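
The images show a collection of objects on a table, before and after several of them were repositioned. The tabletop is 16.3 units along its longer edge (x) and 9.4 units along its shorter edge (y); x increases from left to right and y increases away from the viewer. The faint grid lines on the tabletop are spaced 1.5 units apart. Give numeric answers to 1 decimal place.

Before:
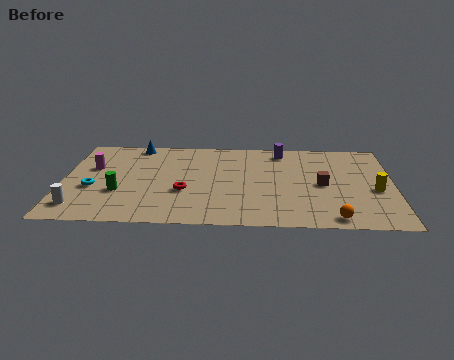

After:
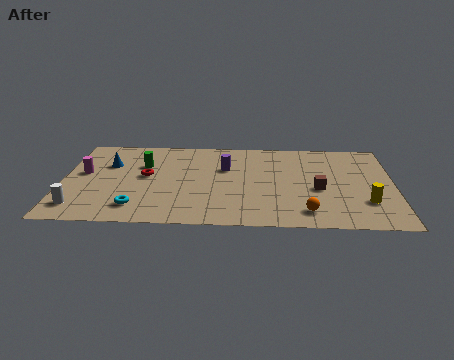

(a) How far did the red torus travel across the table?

2.5

From (6.0, 3.5) to (4.1, 5.1), the red torus covered √(1.9² + 1.6²) ≈ 2.5 units.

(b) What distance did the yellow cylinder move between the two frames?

1.4

The yellow cylinder moved from about (15.4, 4.0) to (14.9, 2.7), a distance of √(0.5² + 1.3²) ≈ 1.4.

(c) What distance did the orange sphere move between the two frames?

1.4

The orange sphere moved from about (13.3, 1.0) to (12.0, 1.6), a distance of √(1.3² + 0.6²) ≈ 1.4.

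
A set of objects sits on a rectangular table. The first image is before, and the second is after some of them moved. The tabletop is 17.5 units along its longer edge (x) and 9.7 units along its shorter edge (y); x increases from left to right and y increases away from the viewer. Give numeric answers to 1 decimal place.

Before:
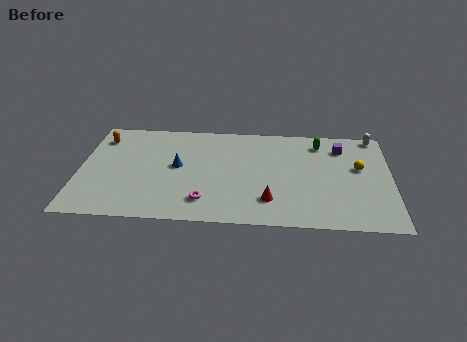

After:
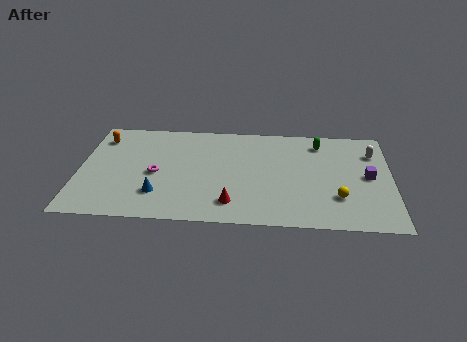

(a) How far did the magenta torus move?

3.7

The magenta torus moved from about (7.1, 2.0) to (4.3, 4.4), a distance of √(2.8² + 2.4²) ≈ 3.7.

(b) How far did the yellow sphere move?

3.1

From (15.7, 5.7) to (14.5, 2.8), the yellow sphere covered √(1.2² + 2.9²) ≈ 3.1 units.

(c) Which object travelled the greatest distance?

the magenta torus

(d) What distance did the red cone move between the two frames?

2.1

The red cone moved from about (10.7, 2.3) to (8.6, 1.9), a distance of √(2.1² + 0.4²) ≈ 2.1.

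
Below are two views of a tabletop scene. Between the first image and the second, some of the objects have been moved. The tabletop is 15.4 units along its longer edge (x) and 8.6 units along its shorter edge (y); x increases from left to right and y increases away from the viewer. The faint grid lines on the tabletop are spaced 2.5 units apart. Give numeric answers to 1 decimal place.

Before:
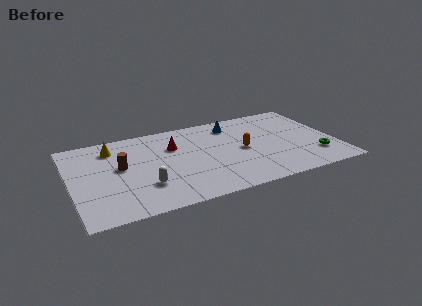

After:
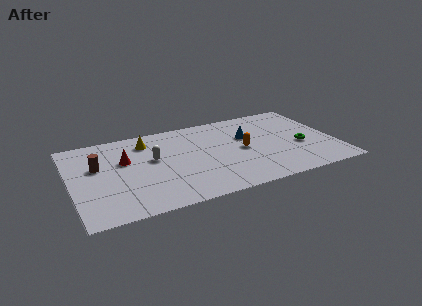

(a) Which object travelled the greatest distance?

the red cone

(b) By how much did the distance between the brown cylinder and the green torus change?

+0.4

They were about 11.5 units apart before and 11.9 after — 0.4 units further apart.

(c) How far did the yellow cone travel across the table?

2.0

The yellow cone was near (2.6, 6.9) before and (4.6, 6.9) after, so it travelled √(2.0² + 0.0²) ≈ 2.0 units.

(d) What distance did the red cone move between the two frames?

2.9

The red cone moved from about (6.1, 5.9) to (3.2, 5.4), a distance of √(2.9² + 0.5²) ≈ 2.9.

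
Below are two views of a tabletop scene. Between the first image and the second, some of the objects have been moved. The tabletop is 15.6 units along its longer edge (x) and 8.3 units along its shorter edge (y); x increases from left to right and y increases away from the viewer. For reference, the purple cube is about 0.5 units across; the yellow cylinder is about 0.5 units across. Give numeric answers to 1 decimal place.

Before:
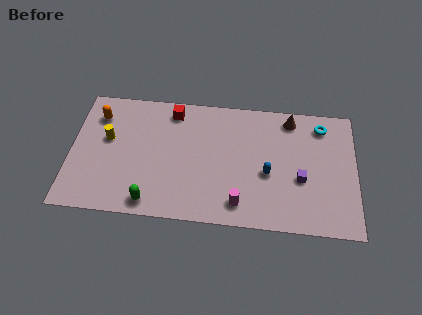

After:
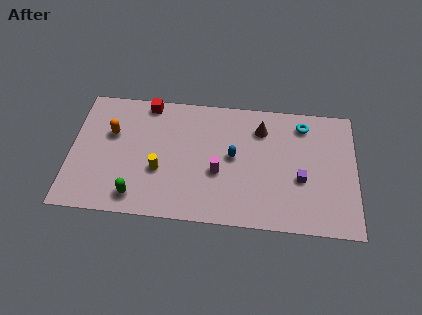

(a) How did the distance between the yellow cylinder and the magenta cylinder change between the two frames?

-4.9

They were about 8.1 units apart before and 3.2 after — 4.9 units closer together.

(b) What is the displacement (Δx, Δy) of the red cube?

(-1.4, 0.4)

The red cube was at about (5.5, 7.1) and moved to about (4.1, 7.5).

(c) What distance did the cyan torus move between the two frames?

1.0

The cyan torus moved from about (13.7, 6.9) to (12.7, 6.9), a distance of √(1.0² + 0.0²) ≈ 1.0.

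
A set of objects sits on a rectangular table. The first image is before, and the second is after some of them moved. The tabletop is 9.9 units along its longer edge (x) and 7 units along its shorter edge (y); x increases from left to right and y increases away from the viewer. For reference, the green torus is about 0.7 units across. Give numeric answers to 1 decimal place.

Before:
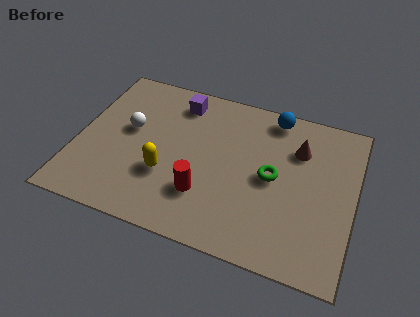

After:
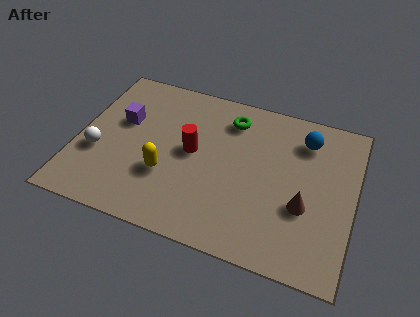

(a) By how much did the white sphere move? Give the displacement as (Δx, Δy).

(-1.0, -1.4)

The white sphere was at about (1.8, 4.0) and moved to about (0.8, 2.6).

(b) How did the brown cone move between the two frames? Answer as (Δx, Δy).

(0.4, -2.4)

From the two frames, the brown cone sits at roughly (7.8, 5.0) before and (8.2, 2.6) after.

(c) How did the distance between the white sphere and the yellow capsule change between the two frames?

+0.3

The distance was about 2.2 in the first image and 2.5 in the second, so they moved 0.3 units further apart.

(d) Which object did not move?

the yellow capsule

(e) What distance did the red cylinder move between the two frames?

1.8

From (4.7, 2.0) to (4.1, 3.7), the red cylinder covered √(0.6² + 1.7²) ≈ 1.8 units.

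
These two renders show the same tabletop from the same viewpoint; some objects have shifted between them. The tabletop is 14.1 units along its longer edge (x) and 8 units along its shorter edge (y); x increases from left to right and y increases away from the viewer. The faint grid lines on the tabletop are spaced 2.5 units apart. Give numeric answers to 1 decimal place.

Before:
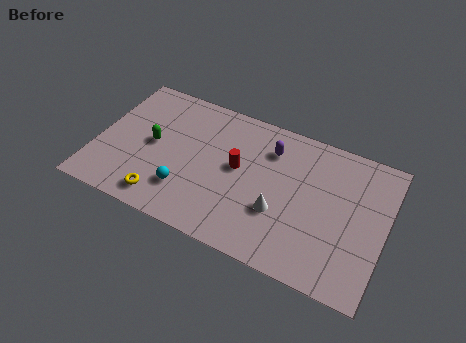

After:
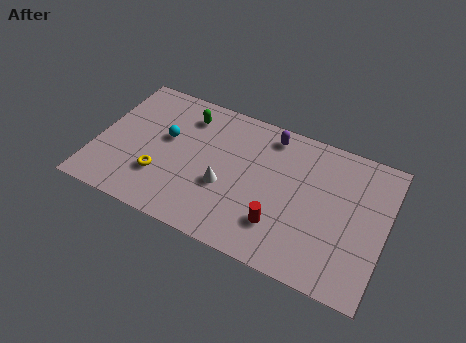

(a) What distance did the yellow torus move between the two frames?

1.2

The yellow torus was near (3.6, 1.2) before and (3.3, 2.4) after, so it travelled √(0.3² + 1.2²) ≈ 1.2 units.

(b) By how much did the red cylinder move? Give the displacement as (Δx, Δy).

(2.3, -2.3)

The red cylinder started near (6.9, 4.4) and ended near (9.2, 2.1).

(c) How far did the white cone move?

2.7

The white cone moved from about (9.1, 2.8) to (6.4, 3.1), a distance of √(2.7² + 0.3²) ≈ 2.7.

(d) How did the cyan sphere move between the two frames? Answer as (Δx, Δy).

(-1.3, 2.6)

The cyan sphere was at about (4.6, 2.1) and moved to about (3.3, 4.7).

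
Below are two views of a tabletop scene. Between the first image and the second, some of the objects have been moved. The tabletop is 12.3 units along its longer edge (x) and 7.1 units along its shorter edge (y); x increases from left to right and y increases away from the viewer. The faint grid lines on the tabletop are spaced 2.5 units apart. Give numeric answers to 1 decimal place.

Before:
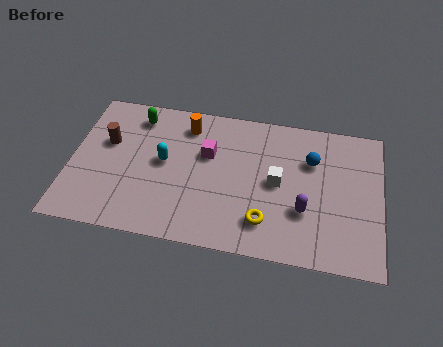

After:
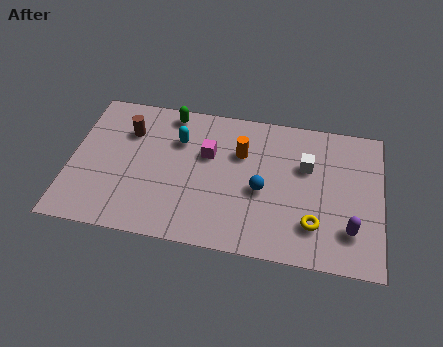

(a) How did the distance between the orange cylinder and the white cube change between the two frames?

-1.7

The distance was about 4.3 in the first image and 2.6 in the second, so they moved 1.7 units closer together.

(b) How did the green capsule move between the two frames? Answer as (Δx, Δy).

(1.3, 0.4)

The green capsule started near (2.5, 5.9) and ended near (3.8, 6.3).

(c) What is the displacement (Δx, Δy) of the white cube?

(1.1, 1.0)

From the two frames, the white cube sits at roughly (8.2, 3.6) before and (9.3, 4.6) after.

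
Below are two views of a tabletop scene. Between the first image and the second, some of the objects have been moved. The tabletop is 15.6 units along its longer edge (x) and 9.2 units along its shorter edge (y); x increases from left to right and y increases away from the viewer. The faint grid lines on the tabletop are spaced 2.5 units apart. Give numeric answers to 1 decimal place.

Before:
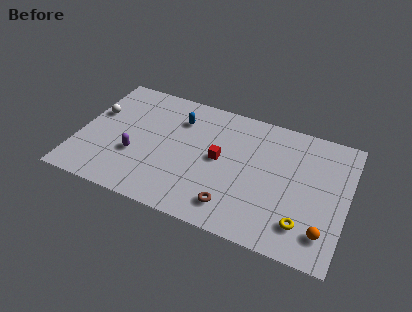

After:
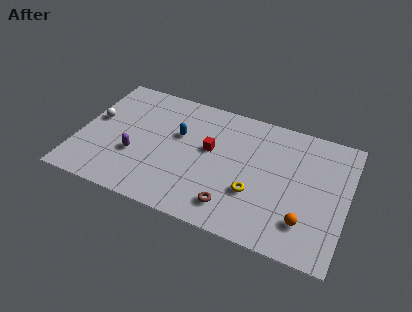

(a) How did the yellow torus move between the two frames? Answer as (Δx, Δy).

(-2.9, 1.1)

From the two frames, the yellow torus sits at roughly (13.3, 2.0) before and (10.4, 3.1) after.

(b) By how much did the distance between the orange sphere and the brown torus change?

-1.1

Before: roughly 5.2 units apart; after: 4.1. That's 1.1 units closer together.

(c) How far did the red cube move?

0.8

From (8.2, 4.8) to (7.6, 5.3), the red cube covered √(0.6² + 0.5²) ≈ 0.8 units.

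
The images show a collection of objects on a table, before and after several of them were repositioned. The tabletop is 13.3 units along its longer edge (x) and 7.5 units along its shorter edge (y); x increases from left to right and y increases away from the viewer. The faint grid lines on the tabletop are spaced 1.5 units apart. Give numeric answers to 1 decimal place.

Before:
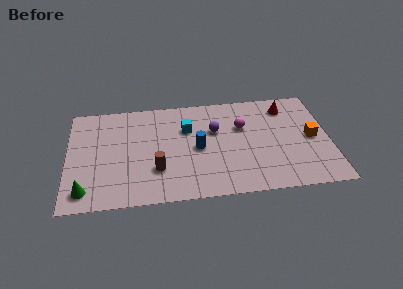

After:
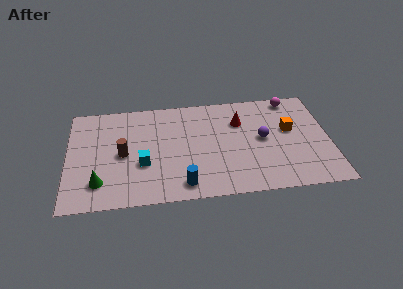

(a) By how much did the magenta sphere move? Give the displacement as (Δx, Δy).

(2.6, 1.8)

From the two frames, the magenta sphere sits at roughly (8.9, 4.9) before and (11.5, 6.7) after.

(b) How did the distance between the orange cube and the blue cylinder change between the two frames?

+0.6

Before: roughly 5.8 units apart; after: 6.4. That's 0.6 units further apart.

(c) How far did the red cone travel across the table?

2.5

The red cone moved from about (11.2, 6.1) to (8.8, 5.3), a distance of √(2.4² + 0.8²) ≈ 2.5.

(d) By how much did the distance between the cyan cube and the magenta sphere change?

+5.8

They were about 2.8 units apart before and 8.6 after — 5.8 units further apart.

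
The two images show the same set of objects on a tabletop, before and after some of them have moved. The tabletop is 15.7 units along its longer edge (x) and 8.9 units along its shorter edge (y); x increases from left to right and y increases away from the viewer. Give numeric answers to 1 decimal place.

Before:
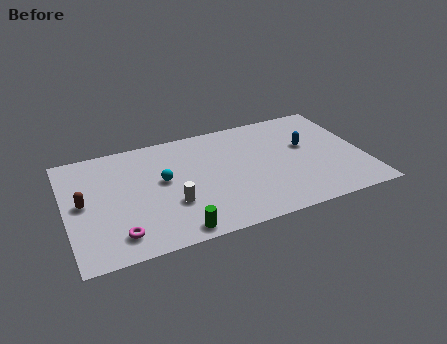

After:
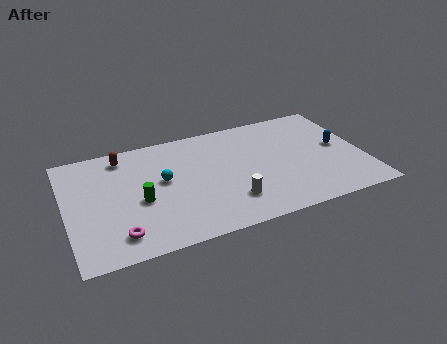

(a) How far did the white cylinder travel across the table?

3.1

The white cylinder was near (5.4, 3.0) before and (8.4, 2.2) after, so it travelled √(3.0² + 0.8²) ≈ 3.1 units.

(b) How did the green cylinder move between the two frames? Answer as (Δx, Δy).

(-1.6, 2.9)

The green cylinder started near (5.4, 0.9) and ended near (3.8, 3.8).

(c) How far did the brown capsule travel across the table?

3.8

The brown capsule moved from about (0.9, 4.6) to (3.2, 7.6), a distance of √(2.3² + 3.0²) ≈ 3.8.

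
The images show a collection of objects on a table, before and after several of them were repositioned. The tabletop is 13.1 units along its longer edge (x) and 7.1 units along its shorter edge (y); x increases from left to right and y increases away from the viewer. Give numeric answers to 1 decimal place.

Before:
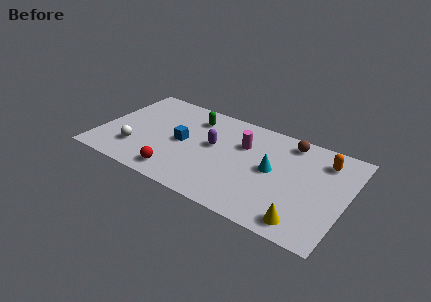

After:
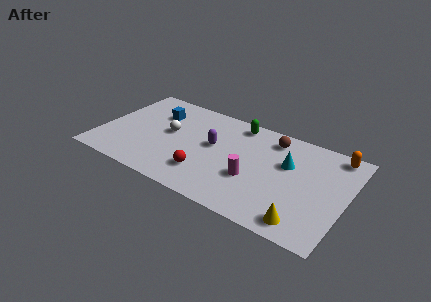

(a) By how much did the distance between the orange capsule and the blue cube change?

+2.0

Before: roughly 7.6 units apart; after: 9.6. That's 2.0 units further apart.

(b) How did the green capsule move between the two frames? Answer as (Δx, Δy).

(2.3, 0.6)

The green capsule was at about (4.7, 5.6) and moved to about (7.0, 6.2).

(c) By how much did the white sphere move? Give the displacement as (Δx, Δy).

(1.5, 2.0)

The white sphere started near (2.1, 1.9) and ended near (3.6, 3.9).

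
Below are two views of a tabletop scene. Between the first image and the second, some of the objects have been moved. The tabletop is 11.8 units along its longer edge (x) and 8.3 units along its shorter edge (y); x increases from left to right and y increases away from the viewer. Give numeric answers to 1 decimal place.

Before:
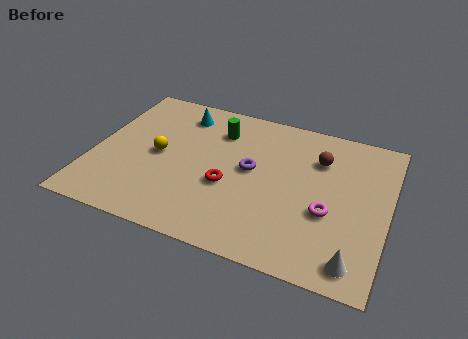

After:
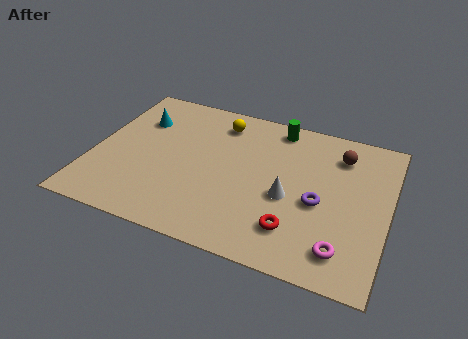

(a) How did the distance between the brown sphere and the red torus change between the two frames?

+0.5

Before: roughly 4.3 units apart; after: 4.8. That's 0.5 units further apart.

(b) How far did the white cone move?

3.7

The white cone moved from about (10.7, 1.1) to (7.9, 3.5), a distance of √(2.8² + 2.4²) ≈ 3.7.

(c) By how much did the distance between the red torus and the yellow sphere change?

+3.0

They were about 3.0 units apart before and 6.0 after — 3.0 units further apart.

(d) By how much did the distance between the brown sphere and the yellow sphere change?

-1.7

They were about 6.6 units apart before and 4.9 after — 1.7 units closer together.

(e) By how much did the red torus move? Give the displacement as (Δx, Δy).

(2.8, -1.4)

The red torus started near (5.5, 3.3) and ended near (8.3, 1.9).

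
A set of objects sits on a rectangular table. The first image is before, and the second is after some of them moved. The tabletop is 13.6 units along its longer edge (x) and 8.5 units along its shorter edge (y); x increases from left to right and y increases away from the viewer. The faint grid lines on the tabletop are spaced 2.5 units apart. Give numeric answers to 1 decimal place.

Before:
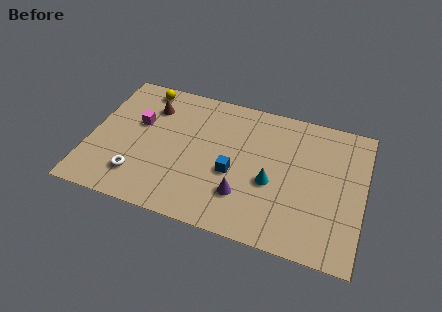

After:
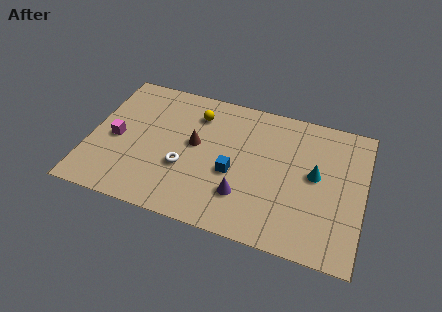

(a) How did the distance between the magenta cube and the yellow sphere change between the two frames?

+2.4

The distance was about 2.3 in the first image and 4.7 in the second, so they moved 2.4 units further apart.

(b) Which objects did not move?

the blue cube and the purple cone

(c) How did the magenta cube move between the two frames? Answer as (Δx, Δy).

(-1.0, -1.3)

The magenta cube was at about (2.3, 5.2) and moved to about (1.3, 3.9).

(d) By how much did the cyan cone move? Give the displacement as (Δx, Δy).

(2.1, 1.1)

From the two frames, the cyan cone sits at roughly (9.1, 3.5) before and (11.2, 4.6) after.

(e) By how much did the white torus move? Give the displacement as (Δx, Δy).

(2.2, 1.2)

From the two frames, the white torus sits at roughly (2.6, 1.9) before and (4.8, 3.1) after.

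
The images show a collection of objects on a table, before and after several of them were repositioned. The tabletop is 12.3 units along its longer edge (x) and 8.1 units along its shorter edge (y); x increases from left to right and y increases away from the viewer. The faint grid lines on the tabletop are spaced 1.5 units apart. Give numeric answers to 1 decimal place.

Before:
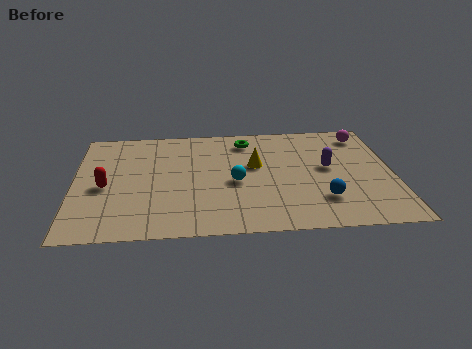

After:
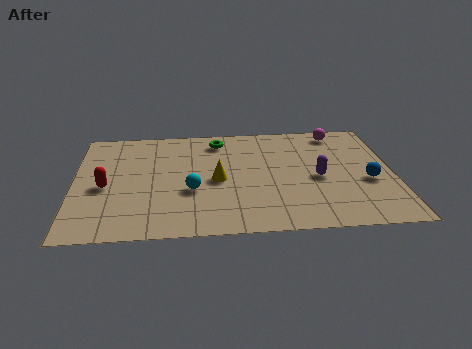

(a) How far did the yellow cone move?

1.8

The yellow cone moved from about (7.0, 4.8) to (5.5, 3.8), a distance of √(1.5² + 1.0²) ≈ 1.8.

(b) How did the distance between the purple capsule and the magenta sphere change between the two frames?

+0.7

Before: roughly 2.8 units apart; after: 3.5. That's 0.7 units further apart.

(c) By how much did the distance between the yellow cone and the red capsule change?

-1.6

They were about 5.9 units apart before and 4.3 after — 1.6 units closer together.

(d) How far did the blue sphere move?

2.2

The blue sphere was near (9.5, 2.1) before and (11.3, 3.3) after, so it travelled √(1.8² + 1.2²) ≈ 2.2 units.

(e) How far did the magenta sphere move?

1.0

The magenta sphere was near (11.3, 6.8) before and (10.3, 7.1) after, so it travelled √(1.0² + 0.3²) ≈ 1.0 units.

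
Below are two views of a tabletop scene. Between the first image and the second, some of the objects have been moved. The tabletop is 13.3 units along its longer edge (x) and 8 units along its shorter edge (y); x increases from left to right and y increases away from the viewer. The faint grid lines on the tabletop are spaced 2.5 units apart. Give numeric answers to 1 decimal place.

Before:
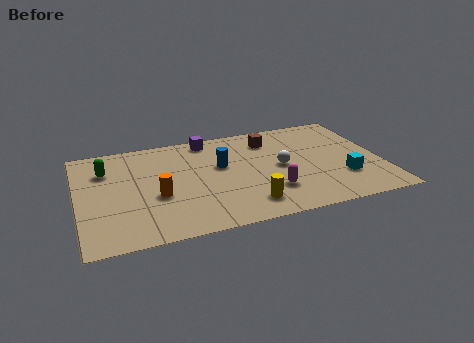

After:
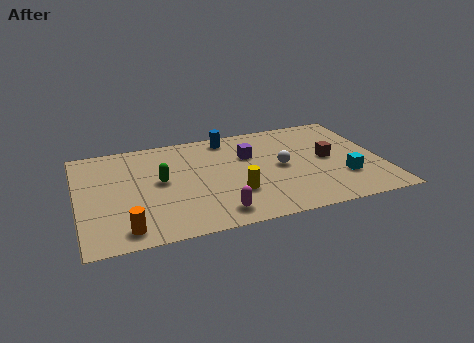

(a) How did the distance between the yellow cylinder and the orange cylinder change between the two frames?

+0.8

Before: roughly 4.2 units apart; after: 5.0. That's 0.8 units further apart.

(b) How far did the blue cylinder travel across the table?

2.3

From (6.3, 4.8) to (6.8, 7.0), the blue cylinder covered √(0.5² + 2.2²) ≈ 2.3 units.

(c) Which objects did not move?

the cyan cube and the white sphere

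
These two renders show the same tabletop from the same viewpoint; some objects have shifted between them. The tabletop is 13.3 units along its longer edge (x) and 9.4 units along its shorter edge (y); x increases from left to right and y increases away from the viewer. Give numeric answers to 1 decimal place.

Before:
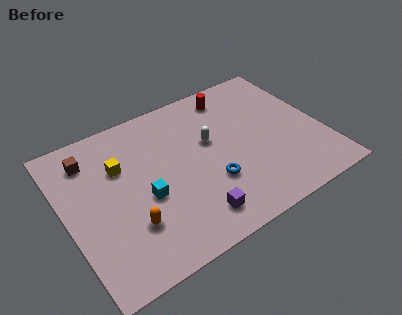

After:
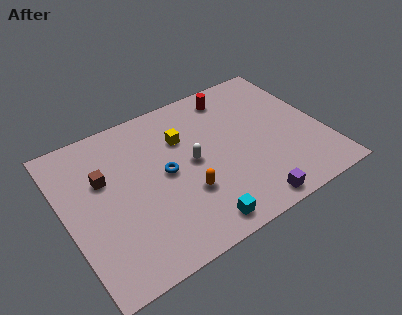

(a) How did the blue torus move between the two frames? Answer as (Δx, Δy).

(-2.1, 1.7)

The blue torus started near (7.2, 3.1) and ended near (5.1, 4.8).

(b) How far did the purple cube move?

2.9

The purple cube was near (6.0, 1.6) before and (8.8, 0.9) after, so it travelled √(2.8² + 0.7²) ≈ 2.9 units.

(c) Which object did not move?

the red cylinder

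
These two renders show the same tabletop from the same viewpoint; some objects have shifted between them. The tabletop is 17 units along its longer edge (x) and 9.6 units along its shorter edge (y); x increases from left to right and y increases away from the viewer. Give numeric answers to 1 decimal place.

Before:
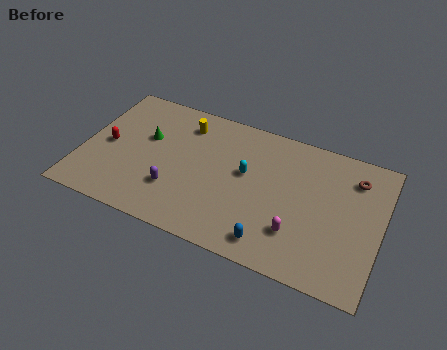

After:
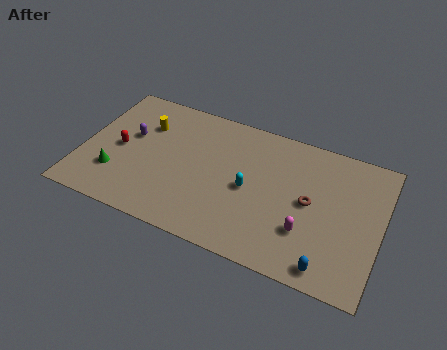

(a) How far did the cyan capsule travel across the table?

1.0

The cyan capsule moved from about (9.3, 5.5) to (9.6, 4.5), a distance of √(0.3² + 1.0²) ≈ 1.0.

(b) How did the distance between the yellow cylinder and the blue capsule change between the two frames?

+4.0

The distance was about 8.5 in the first image and 12.5 in the second, so they moved 4.0 units further apart.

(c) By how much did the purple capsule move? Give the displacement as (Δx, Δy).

(-2.9, 2.9)

The purple capsule started near (5.5, 2.8) and ended near (2.6, 5.7).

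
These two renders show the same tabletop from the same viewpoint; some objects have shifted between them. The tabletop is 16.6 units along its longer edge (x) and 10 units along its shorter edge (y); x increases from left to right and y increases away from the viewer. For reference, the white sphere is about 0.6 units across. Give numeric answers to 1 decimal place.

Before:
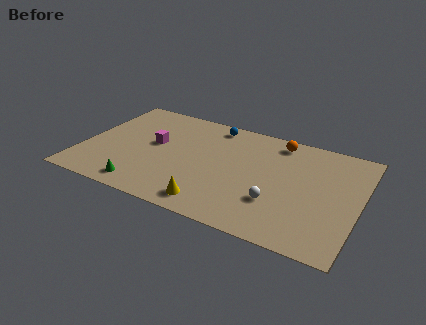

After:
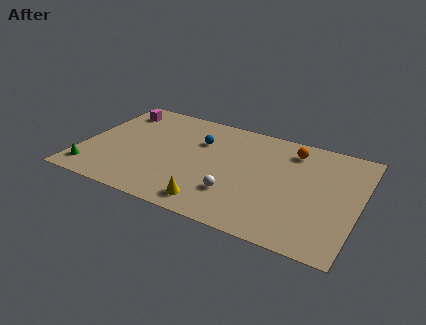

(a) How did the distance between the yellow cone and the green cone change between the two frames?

+3.2

Before: roughly 4.2 units apart; after: 7.4. That's 3.2 units further apart.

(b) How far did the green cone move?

3.2

From (4.1, 1.3) to (0.9, 1.6), the green cone covered √(3.2² + 0.3²) ≈ 3.2 units.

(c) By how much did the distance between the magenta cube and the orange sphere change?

+3.0

They were about 7.8 units apart before and 10.8 after — 3.0 units further apart.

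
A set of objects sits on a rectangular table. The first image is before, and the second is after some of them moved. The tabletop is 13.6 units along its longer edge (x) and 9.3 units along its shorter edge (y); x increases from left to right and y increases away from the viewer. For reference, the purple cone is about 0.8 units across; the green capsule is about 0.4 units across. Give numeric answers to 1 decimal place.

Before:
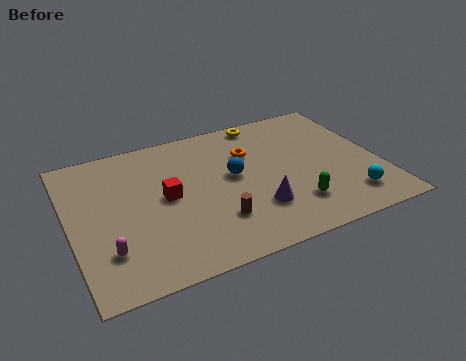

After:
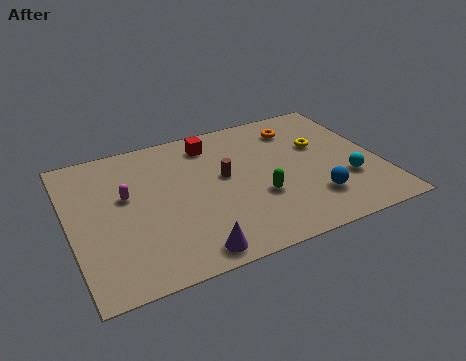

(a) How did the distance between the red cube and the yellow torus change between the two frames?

-0.9

Before: roughly 6.0 units apart; after: 5.1. That's 0.9 units closer together.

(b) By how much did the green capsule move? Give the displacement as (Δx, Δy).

(-1.4, 1.1)

The green capsule was at about (9.5, 2.2) and moved to about (8.1, 3.3).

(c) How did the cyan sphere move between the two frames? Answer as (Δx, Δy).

(0.1, 1.2)

From the two frames, the cyan sphere sits at roughly (11.9, 1.8) before and (12.0, 3.0) after.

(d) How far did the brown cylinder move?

2.8

From (6.1, 2.5) to (6.8, 5.2), the brown cylinder covered √(0.7² + 2.7²) ≈ 2.8 units.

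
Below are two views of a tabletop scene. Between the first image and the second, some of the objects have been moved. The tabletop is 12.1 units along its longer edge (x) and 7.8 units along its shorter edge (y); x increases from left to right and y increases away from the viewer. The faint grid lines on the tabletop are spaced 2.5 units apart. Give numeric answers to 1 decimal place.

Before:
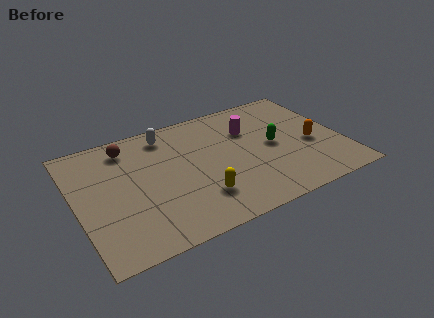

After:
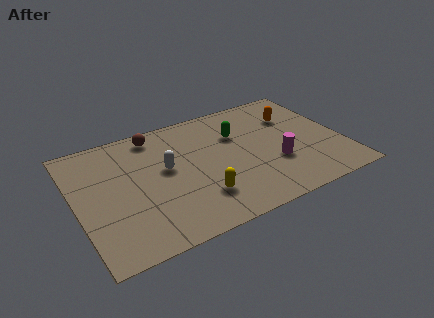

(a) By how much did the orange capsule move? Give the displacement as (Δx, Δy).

(-0.5, 2.2)

From the two frames, the orange capsule sits at roughly (10.7, 3.3) before and (10.2, 5.5) after.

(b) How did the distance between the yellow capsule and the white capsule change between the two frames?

-2.0

They were about 4.7 units apart before and 2.7 after — 2.0 units closer together.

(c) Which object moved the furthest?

the magenta cylinder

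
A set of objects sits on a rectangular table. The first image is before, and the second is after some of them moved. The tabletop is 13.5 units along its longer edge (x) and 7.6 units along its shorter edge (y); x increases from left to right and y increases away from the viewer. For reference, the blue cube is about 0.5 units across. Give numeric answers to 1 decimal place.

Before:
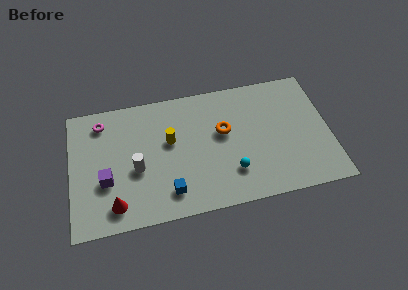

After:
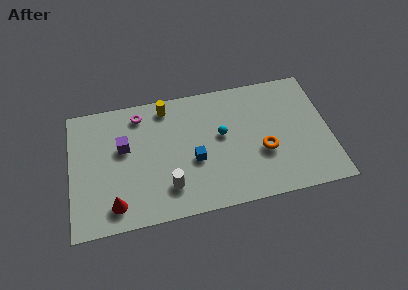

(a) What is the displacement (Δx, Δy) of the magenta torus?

(2.0, 0.1)

The magenta torus started near (1.7, 6.3) and ended near (3.7, 6.4).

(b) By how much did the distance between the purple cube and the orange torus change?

+1.0

They were about 6.4 units apart before and 7.4 after — 1.0 units further apart.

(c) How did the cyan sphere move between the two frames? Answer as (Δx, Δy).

(-0.4, 2.3)

The cyan sphere started near (8.3, 2.0) and ended near (7.9, 4.3).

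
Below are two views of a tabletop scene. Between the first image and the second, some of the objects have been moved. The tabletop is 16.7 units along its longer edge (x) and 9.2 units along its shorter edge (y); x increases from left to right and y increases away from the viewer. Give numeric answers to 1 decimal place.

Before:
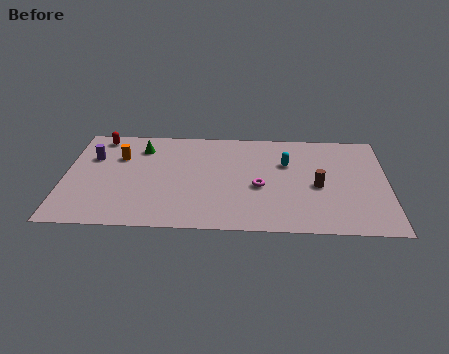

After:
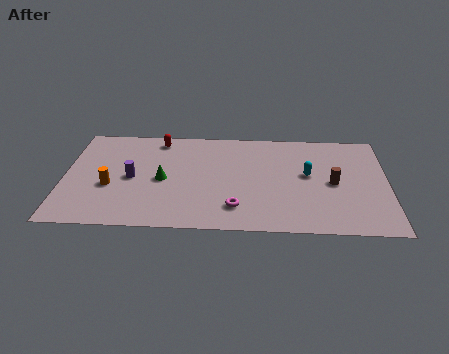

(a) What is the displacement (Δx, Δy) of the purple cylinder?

(2.1, -1.8)

The purple cylinder started near (1.4, 6.2) and ended near (3.5, 4.4).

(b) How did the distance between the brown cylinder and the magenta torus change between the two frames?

+2.5

The distance was about 3.0 in the first image and 5.5 in the second, so they moved 2.5 units further apart.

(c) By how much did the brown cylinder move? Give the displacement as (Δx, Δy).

(0.8, 0.3)

The brown cylinder was at about (13.1, 4.1) and moved to about (13.9, 4.4).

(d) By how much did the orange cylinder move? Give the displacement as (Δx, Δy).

(-0.4, -2.7)

The orange cylinder was at about (2.8, 6.3) and moved to about (2.4, 3.6).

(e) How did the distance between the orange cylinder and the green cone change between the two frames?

+1.4

The distance was about 1.4 in the first image and 2.8 in the second, so they moved 1.4 units further apart.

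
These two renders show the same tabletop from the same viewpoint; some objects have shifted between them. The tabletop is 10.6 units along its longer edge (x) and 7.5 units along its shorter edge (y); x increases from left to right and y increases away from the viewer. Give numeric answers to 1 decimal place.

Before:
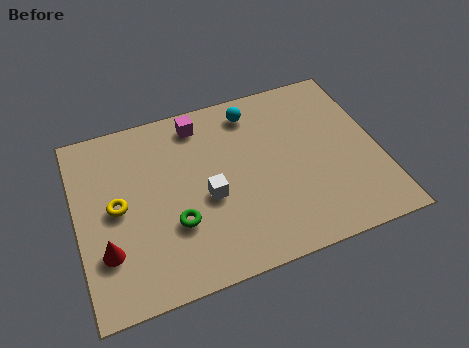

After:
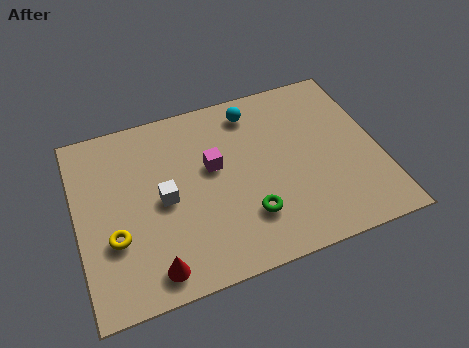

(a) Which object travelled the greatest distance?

the green torus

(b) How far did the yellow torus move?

1.2

The yellow torus moved from about (1.4, 3.8) to (1.2, 2.6), a distance of √(0.2² + 1.2²) ≈ 1.2.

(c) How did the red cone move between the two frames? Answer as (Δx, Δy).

(1.5, -1.2)

The red cone was at about (0.9, 2.2) and moved to about (2.4, 1.0).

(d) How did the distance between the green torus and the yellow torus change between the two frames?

+2.3

The distance was about 2.3 in the first image and 4.6 in the second, so they moved 2.3 units further apart.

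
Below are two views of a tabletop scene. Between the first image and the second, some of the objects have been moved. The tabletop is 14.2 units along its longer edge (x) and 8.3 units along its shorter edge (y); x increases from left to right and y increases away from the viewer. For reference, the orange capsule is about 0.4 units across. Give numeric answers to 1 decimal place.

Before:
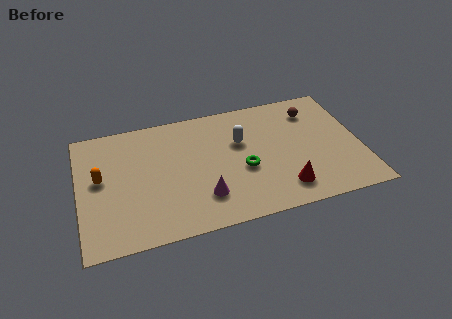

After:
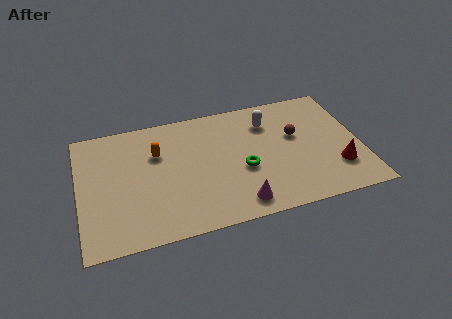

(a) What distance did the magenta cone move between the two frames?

1.9

From (6.1, 2.1) to (7.8, 1.2), the magenta cone covered √(1.7² + 0.9²) ≈ 1.9 units.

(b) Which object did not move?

the green torus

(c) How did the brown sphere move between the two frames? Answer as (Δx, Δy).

(-1.0, -1.5)

The brown sphere was at about (12.0, 6.5) and moved to about (11.0, 5.0).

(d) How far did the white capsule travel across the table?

1.8

The white capsule moved from about (8.2, 5.3) to (9.7, 6.3), a distance of √(1.5² + 1.0²) ≈ 1.8.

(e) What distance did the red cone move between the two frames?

2.9

The red cone was near (10.1, 1.6) before and (12.9, 2.3) after, so it travelled √(2.8² + 0.7²) ≈ 2.9 units.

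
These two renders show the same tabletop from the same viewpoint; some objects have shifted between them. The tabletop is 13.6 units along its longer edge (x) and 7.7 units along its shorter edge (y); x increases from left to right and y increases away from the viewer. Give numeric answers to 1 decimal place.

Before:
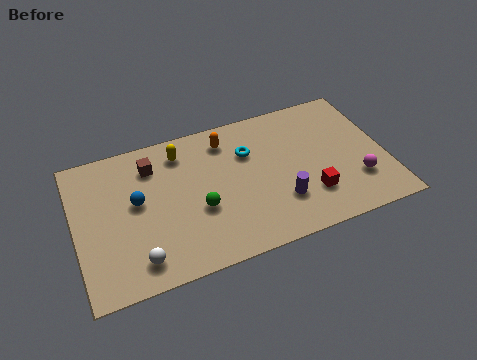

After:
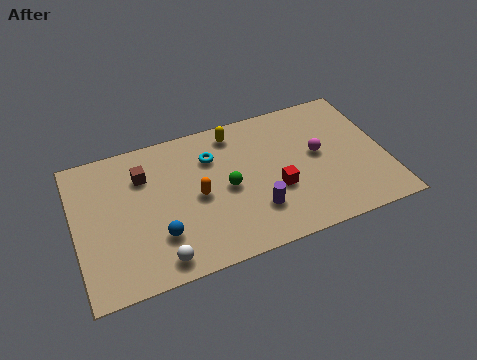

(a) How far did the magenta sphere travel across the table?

2.5

From (12.2, 2.2) to (10.7, 4.2), the magenta sphere covered √(1.5² + 2.0²) ≈ 2.5 units.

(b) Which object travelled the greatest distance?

the orange capsule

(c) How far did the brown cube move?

0.6

The brown cube was near (3.5, 6.0) before and (3.1, 5.6) after, so it travelled √(0.4² + 0.4²) ≈ 0.6 units.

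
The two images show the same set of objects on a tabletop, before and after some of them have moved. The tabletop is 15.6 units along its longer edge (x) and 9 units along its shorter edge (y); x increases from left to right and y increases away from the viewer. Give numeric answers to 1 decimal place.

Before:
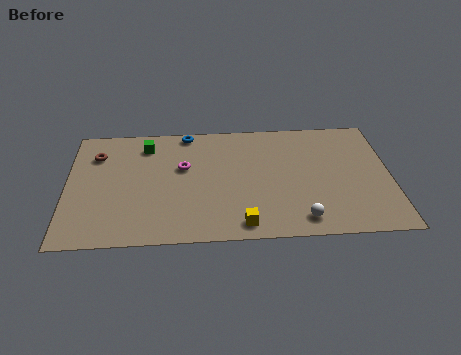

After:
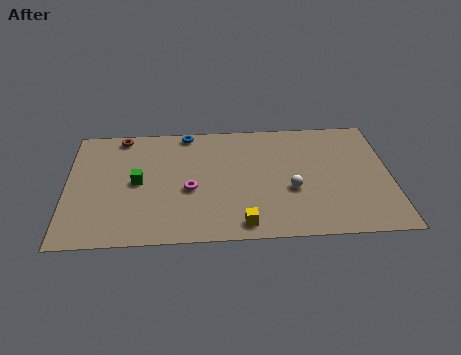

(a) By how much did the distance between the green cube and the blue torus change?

+2.2

They were about 2.2 units apart before and 4.4 after — 2.2 units further apart.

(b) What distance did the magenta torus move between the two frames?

1.7

The magenta torus moved from about (5.6, 5.5) to (5.9, 3.8), a distance of √(0.3² + 1.7²) ≈ 1.7.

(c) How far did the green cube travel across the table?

2.8

The green cube moved from about (3.8, 7.3) to (3.4, 4.5), a distance of √(0.4² + 2.8²) ≈ 2.8.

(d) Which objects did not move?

the yellow cube and the blue torus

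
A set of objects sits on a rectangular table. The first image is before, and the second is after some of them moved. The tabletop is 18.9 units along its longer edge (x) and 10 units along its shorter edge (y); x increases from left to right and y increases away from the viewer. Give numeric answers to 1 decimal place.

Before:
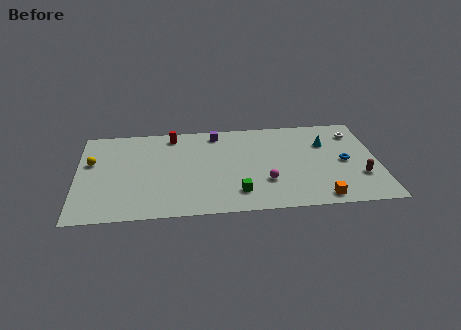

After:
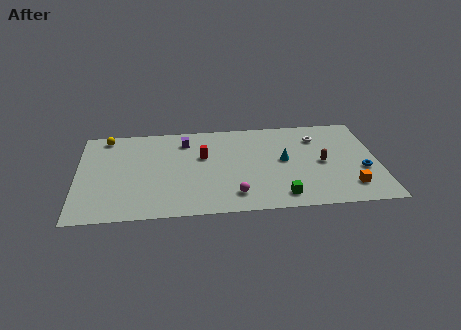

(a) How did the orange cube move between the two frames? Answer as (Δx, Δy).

(1.9, 1.0)

The orange cube started near (15.1, 1.1) and ended near (17.0, 2.1).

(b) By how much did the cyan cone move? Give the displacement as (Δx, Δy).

(-2.7, -1.6)

The cyan cone started near (15.7, 6.9) and ended near (13.0, 5.3).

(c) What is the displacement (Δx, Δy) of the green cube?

(2.7, -0.6)

The green cube started near (10.0, 2.1) and ended near (12.7, 1.5).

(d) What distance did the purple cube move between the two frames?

2.1

The purple cube moved from about (8.8, 8.7) to (6.8, 8.0), a distance of √(2.0² + 0.7²) ≈ 2.1.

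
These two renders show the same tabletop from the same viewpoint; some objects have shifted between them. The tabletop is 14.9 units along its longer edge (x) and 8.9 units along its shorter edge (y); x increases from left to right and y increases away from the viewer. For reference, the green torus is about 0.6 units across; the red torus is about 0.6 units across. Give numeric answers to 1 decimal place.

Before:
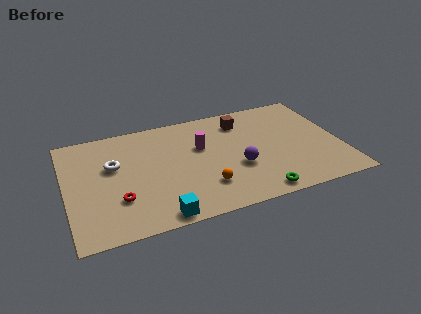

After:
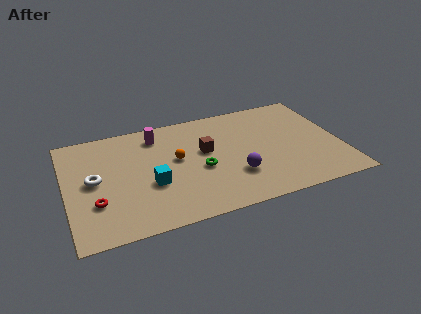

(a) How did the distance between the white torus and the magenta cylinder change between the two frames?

-0.3

They were about 4.8 units apart before and 4.5 after — 0.3 units closer together.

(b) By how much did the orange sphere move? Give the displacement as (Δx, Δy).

(-1.3, 2.7)

The orange sphere started near (7.3, 2.3) and ended near (6.0, 5.0).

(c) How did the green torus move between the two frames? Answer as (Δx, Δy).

(-2.8, 2.9)

The green torus was at about (10.0, 0.9) and moved to about (7.2, 3.8).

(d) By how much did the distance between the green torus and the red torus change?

-1.7

Before: roughly 7.5 units apart; after: 5.8. That's 1.7 units closer together.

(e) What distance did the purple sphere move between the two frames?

0.6

The purple sphere was near (9.2, 3.3) before and (9.0, 2.7) after, so it travelled √(0.2² + 0.6²) ≈ 0.6 units.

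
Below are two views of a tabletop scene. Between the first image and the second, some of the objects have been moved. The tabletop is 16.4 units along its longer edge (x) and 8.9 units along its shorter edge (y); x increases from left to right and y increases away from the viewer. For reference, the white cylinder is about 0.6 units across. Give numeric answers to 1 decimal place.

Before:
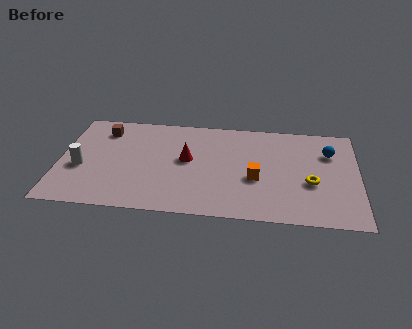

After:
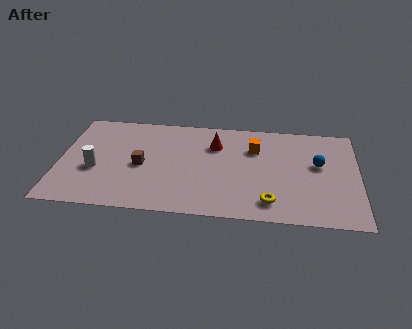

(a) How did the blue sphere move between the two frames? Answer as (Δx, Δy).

(-0.6, -1.1)

The blue sphere started near (14.8, 6.3) and ended near (14.2, 5.2).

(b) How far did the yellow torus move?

2.9

The yellow torus was near (13.8, 3.5) before and (11.6, 1.6) after, so it travelled √(2.2² + 1.9²) ≈ 2.9 units.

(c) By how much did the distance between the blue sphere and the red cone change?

-2.1

The distance was about 7.9 in the first image and 5.8 in the second, so they moved 2.1 units closer together.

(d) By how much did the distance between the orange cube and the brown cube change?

-2.6

They were about 9.2 units apart before and 6.6 after — 2.6 units closer together.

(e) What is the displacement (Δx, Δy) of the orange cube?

(-0.1, 2.7)

The orange cube started near (10.8, 3.6) and ended near (10.7, 6.3).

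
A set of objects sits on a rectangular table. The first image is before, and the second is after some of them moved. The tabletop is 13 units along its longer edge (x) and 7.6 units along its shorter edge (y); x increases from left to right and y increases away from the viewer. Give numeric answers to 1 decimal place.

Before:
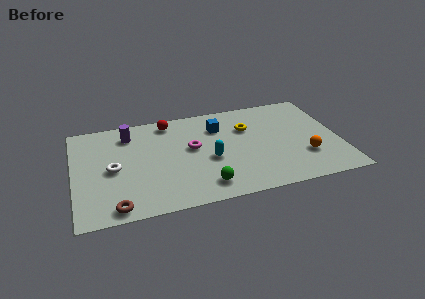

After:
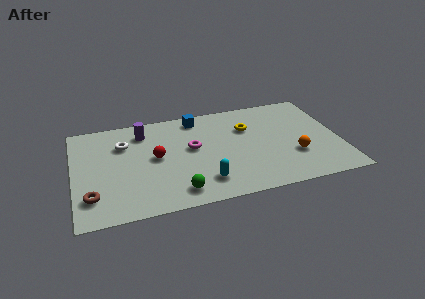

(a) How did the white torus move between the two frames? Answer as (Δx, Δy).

(0.6, 1.8)

The white torus started near (1.9, 3.6) and ended near (2.5, 5.4).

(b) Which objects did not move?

the magenta torus and the yellow torus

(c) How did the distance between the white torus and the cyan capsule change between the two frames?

+0.6

Before: roughly 4.7 units apart; after: 5.3. That's 0.6 units further apart.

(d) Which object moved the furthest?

the red sphere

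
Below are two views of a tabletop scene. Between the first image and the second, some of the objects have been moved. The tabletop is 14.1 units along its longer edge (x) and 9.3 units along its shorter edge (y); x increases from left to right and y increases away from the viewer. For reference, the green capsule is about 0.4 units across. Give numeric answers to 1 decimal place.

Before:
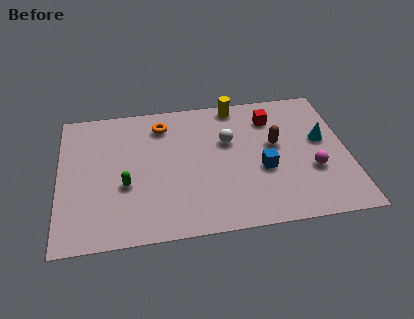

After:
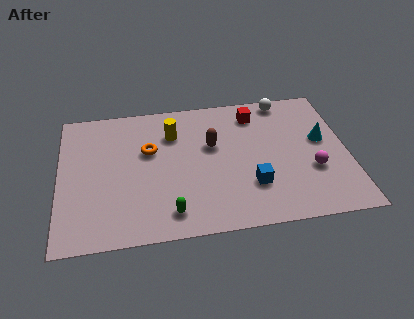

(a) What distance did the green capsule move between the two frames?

3.0

The green capsule moved from about (3.2, 3.6) to (5.3, 1.5), a distance of √(2.1² + 2.1²) ≈ 3.0.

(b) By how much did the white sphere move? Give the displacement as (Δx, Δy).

(2.9, 2.5)

The white sphere started near (8.3, 5.9) and ended near (11.2, 8.4).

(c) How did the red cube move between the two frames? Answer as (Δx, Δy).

(-0.8, 0.4)

The red cube started near (10.5, 7.2) and ended near (9.7, 7.6).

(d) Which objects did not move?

the cyan cone and the magenta sphere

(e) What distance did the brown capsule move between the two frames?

3.1

The brown capsule was near (10.6, 5.3) before and (7.5, 5.7) after, so it travelled √(3.1² + 0.4²) ≈ 3.1 units.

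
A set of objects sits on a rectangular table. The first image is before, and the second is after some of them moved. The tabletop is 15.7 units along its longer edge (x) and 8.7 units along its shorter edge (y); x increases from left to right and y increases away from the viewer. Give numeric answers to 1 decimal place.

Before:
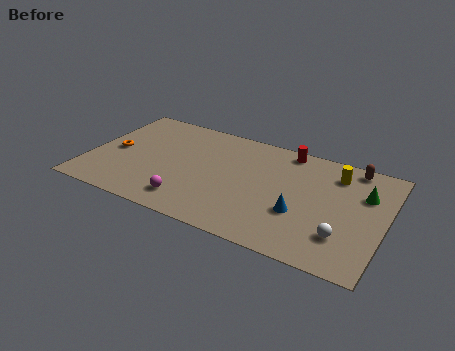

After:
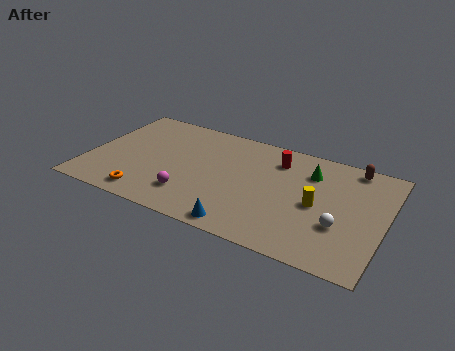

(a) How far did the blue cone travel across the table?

3.5

The blue cone was near (11.4, 3.1) before and (8.7, 0.9) after, so it travelled √(2.7² + 2.2²) ≈ 3.5 units.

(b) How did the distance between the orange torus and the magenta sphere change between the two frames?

-2.7

The distance was about 5.1 in the first image and 2.4 in the second, so they moved 2.7 units closer together.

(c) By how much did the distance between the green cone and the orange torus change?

-3.6

They were about 13.3 units apart before and 9.7 after — 3.6 units closer together.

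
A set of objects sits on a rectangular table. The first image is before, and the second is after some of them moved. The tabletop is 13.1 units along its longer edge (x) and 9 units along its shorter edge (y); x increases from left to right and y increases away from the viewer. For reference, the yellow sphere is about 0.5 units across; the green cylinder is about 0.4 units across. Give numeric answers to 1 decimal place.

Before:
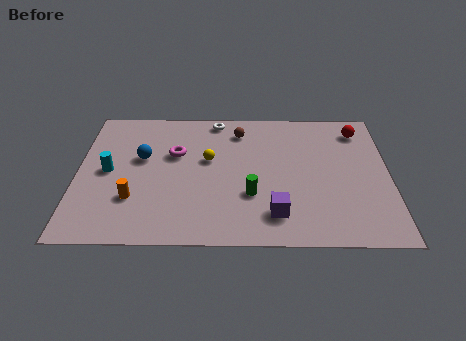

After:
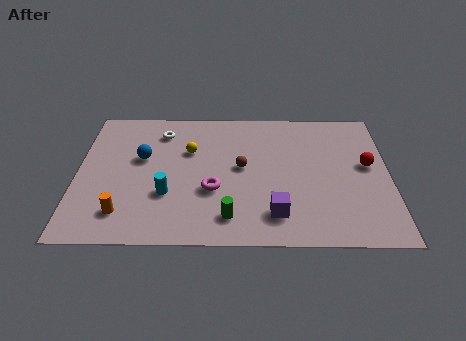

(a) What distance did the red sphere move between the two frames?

2.4

From (11.9, 7.4) to (12.2, 5.0), the red sphere covered √(0.3² + 2.4²) ≈ 2.4 units.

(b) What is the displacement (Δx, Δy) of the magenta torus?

(1.6, -2.4)

The magenta torus was at about (4.1, 5.7) and moved to about (5.7, 3.3).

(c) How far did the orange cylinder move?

1.0

The orange cylinder was near (2.4, 2.7) before and (2.0, 1.8) after, so it travelled √(0.4² + 0.9²) ≈ 1.0 units.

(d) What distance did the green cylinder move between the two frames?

1.7

From (7.3, 3.0) to (6.4, 1.6), the green cylinder covered √(0.9² + 1.4²) ≈ 1.7 units.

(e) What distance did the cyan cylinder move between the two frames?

2.9

The cyan cylinder moved from about (1.3, 4.5) to (3.8, 3.0), a distance of √(2.5² + 1.5²) ≈ 2.9.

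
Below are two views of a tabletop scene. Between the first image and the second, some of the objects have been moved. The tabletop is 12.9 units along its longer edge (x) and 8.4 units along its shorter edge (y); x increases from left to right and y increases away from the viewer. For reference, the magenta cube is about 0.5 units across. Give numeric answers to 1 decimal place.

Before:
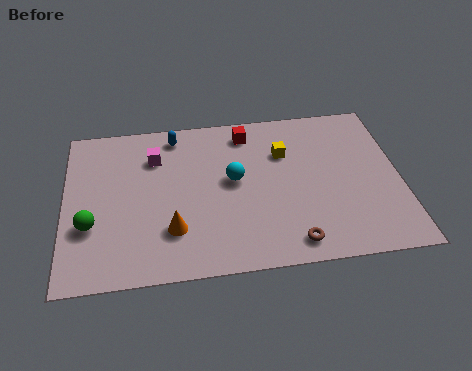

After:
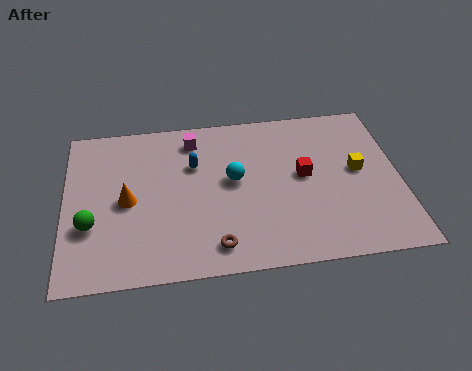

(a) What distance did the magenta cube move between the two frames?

1.7

The magenta cube moved from about (3.5, 6.2) to (5.0, 7.0), a distance of √(1.5² + 0.8²) ≈ 1.7.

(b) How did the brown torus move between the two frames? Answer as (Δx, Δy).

(-2.9, 0.2)

From the two frames, the brown torus sits at roughly (8.6, 1.1) before and (5.7, 1.3) after.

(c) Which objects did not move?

the cyan sphere and the green sphere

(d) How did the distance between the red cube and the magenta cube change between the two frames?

+1.2

The distance was about 3.7 in the first image and 4.9 in the second, so they moved 1.2 units further apart.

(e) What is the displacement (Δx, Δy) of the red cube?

(2.1, -2.6)

The red cube was at about (7.1, 7.1) and moved to about (9.2, 4.5).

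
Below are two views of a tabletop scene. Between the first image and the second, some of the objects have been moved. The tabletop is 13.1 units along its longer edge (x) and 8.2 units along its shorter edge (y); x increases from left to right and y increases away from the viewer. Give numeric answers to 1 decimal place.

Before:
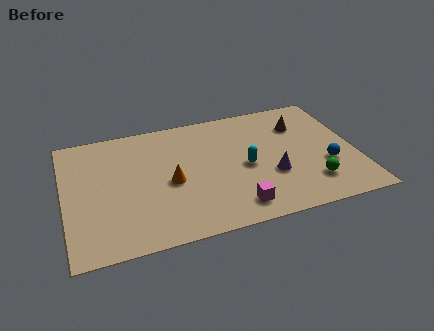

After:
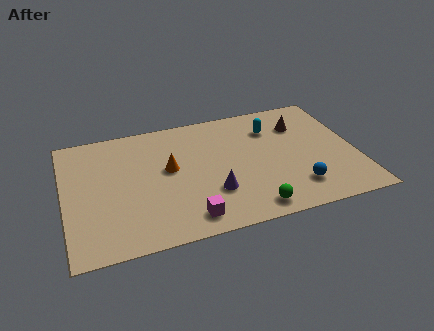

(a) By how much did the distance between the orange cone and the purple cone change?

-1.8

Before: roughly 4.6 units apart; after: 2.8. That's 1.8 units closer together.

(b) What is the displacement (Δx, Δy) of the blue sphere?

(-1.5, -1.1)

The blue sphere started near (11.7, 2.9) and ended near (10.2, 1.8).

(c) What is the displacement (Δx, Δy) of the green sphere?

(-2.8, -0.9)

The green sphere started near (10.9, 1.9) and ended near (8.1, 1.0).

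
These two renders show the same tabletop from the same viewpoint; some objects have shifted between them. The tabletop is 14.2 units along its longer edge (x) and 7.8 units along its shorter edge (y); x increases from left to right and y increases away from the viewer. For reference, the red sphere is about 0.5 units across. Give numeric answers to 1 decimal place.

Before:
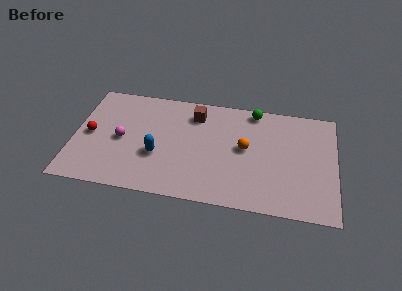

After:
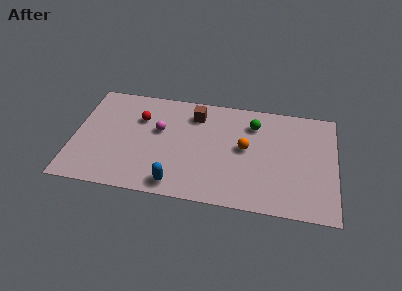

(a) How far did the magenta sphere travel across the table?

2.2

The magenta sphere was near (2.6, 3.7) before and (4.6, 4.7) after, so it travelled √(2.0² + 1.0²) ≈ 2.2 units.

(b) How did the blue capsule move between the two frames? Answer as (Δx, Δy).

(1.1, -1.9)

The blue capsule was at about (4.6, 2.9) and moved to about (5.7, 1.0).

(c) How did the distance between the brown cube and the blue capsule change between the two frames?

+1.5

They were about 3.8 units apart before and 5.3 after — 1.5 units further apart.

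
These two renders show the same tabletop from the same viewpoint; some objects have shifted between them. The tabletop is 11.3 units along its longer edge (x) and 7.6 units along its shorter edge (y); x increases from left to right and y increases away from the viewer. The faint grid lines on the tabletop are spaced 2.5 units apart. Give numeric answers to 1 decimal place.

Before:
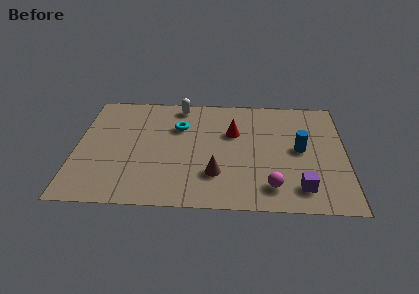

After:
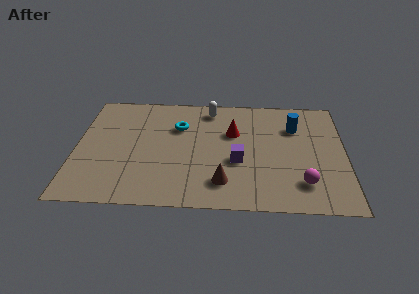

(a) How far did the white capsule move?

1.3

The white capsule was near (4.3, 6.7) before and (5.6, 6.5) after, so it travelled √(1.3² + 0.2²) ≈ 1.3 units.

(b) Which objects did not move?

the red cone and the cyan torus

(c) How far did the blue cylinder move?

1.5

From (9.4, 3.9) to (9.2, 5.4), the blue cylinder covered √(0.2² + 1.5²) ≈ 1.5 units.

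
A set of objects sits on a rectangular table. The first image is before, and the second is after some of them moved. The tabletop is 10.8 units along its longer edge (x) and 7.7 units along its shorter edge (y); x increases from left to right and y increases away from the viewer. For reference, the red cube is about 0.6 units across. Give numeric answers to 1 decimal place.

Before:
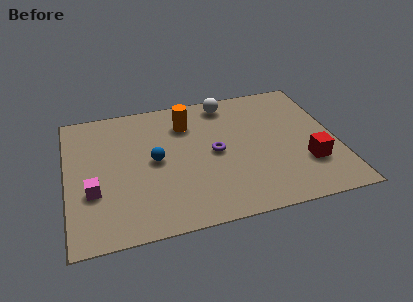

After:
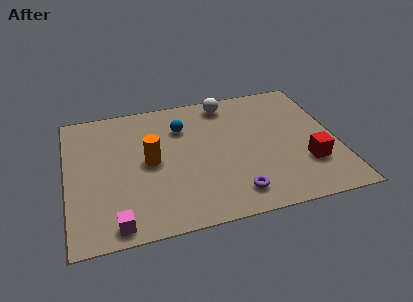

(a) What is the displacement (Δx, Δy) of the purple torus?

(0.6, -2.5)

The purple torus was at about (5.9, 3.8) and moved to about (6.5, 1.3).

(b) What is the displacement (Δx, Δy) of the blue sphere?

(1.2, 1.7)

The blue sphere started near (3.5, 3.9) and ended near (4.7, 5.6).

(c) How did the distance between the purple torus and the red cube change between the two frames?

-0.7

Before: roughly 3.9 units apart; after: 3.2. That's 0.7 units closer together.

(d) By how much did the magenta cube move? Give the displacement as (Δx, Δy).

(0.8, -1.9)

The magenta cube started near (1.0, 2.7) and ended near (1.8, 0.8).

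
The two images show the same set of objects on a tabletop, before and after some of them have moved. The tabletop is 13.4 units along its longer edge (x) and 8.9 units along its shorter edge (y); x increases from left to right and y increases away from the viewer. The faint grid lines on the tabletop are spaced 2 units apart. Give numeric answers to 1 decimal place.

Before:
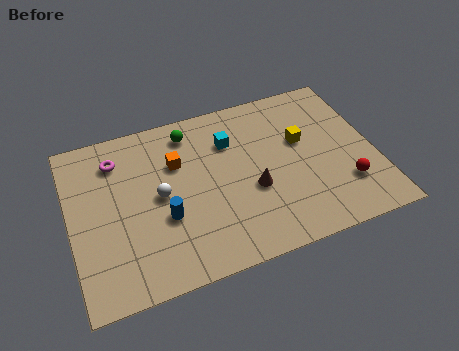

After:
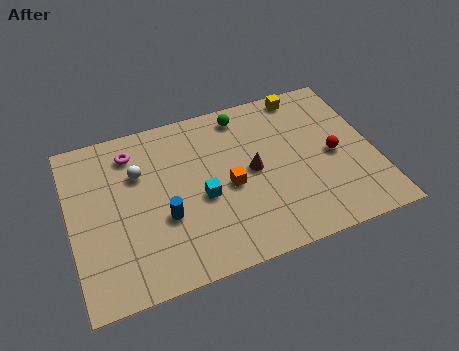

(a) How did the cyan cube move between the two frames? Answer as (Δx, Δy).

(-1.5, -2.6)

The cyan cube was at about (7.2, 6.4) and moved to about (5.7, 3.8).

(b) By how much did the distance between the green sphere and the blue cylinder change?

+1.4

Before: roughly 4.5 units apart; after: 5.9. That's 1.4 units further apart.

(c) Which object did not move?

the blue cylinder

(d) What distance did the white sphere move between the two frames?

1.7

The white sphere moved from about (3.9, 4.5) to (3.1, 6.0), a distance of √(0.8² + 1.5²) ≈ 1.7.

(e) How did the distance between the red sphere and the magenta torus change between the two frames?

-1.5

Before: roughly 10.7 units apart; after: 9.2. That's 1.5 units closer together.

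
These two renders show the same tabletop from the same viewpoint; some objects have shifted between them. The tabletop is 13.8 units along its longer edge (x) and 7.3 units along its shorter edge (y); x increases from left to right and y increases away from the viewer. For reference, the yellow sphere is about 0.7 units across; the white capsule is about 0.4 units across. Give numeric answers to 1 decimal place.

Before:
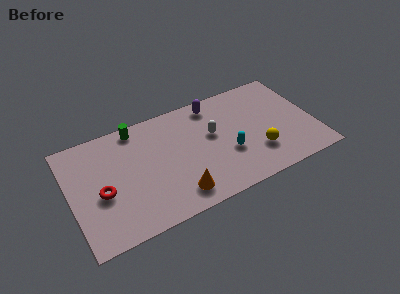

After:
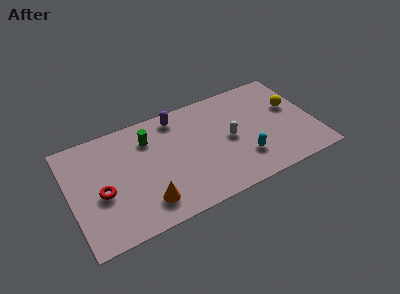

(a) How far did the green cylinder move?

1.2

The green cylinder was near (4.0, 6.5) before and (4.6, 5.5) after, so it travelled √(0.6² + 1.0²) ≈ 1.2 units.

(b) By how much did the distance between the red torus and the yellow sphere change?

+2.3

The distance was about 8.8 in the first image and 11.1 in the second, so they moved 2.3 units further apart.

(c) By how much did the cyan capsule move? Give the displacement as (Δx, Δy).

(0.8, -0.7)

The cyan capsule started near (8.8, 2.7) and ended near (9.6, 2.0).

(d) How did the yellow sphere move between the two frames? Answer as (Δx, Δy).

(2.3, 2.3)

The yellow sphere started near (10.4, 2.1) and ended near (12.7, 4.4).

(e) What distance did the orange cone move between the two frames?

1.7

From (5.7, 1.3) to (4.0, 1.5), the orange cone covered √(1.7² + 0.2²) ≈ 1.7 units.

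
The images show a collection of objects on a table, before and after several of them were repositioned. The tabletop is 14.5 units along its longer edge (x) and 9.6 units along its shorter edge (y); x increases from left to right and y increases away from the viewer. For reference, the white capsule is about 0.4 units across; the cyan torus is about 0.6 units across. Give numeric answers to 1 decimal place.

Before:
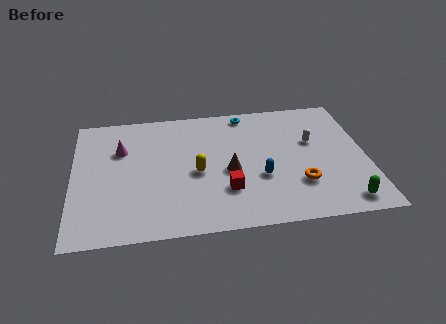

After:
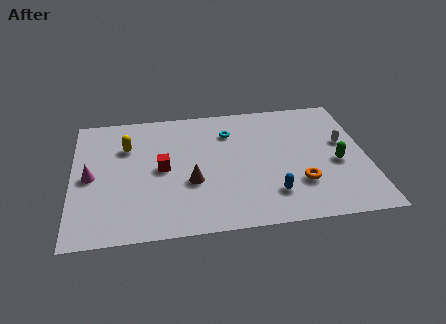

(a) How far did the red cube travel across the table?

3.7

The red cube was near (7.5, 2.8) before and (4.4, 4.8) after, so it travelled √(3.1² + 2.0²) ≈ 3.7 units.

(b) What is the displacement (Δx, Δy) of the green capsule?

(-0.2, 2.9)

The green capsule started near (13.2, 1.2) and ended near (13.0, 4.1).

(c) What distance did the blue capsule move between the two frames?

1.4

The blue capsule was near (9.2, 3.5) before and (9.7, 2.2) after, so it travelled √(0.5² + 1.3²) ≈ 1.4 units.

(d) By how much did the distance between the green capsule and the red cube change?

+2.7

The distance was about 5.9 in the first image and 8.6 in the second, so they moved 2.7 units further apart.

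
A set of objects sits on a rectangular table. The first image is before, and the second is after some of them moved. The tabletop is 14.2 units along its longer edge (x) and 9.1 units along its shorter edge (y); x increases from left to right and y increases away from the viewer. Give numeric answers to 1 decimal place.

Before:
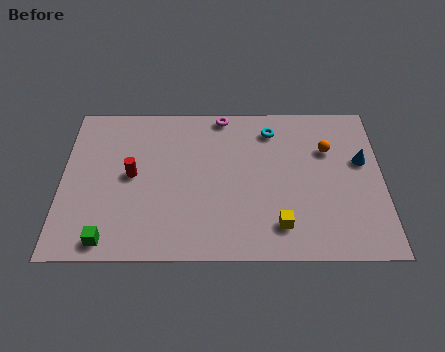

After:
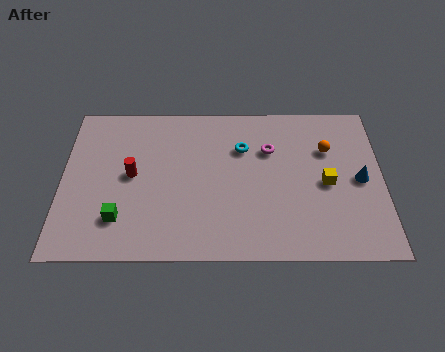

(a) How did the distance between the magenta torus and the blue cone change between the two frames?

-2.4

Before: roughly 6.8 units apart; after: 4.4. That's 2.4 units closer together.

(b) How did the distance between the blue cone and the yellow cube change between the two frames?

-3.7

The distance was about 5.2 in the first image and 1.5 in the second, so they moved 3.7 units closer together.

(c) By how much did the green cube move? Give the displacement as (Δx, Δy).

(0.5, 1.2)

The green cube was at about (2.1, 1.0) and moved to about (2.6, 2.2).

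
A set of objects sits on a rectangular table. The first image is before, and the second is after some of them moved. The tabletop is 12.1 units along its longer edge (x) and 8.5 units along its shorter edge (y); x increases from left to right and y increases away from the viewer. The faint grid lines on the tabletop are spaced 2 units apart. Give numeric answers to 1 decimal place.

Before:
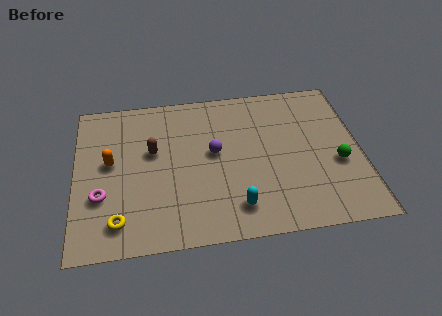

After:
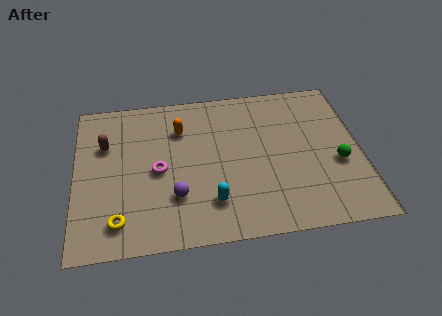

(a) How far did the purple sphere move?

2.8

From (5.9, 4.7) to (4.2, 2.5), the purple sphere covered √(1.7² + 2.2²) ≈ 2.8 units.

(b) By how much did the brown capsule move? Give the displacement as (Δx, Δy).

(-2.0, 0.6)

From the two frames, the brown capsule sits at roughly (3.3, 5.1) before and (1.3, 5.7) after.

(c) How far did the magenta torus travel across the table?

2.6

From (1.1, 2.9) to (3.5, 4.0), the magenta torus covered √(2.4² + 1.1²) ≈ 2.6 units.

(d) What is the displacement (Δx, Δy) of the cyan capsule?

(-1.0, 0.4)

The cyan capsule was at about (6.7, 1.6) and moved to about (5.7, 2.0).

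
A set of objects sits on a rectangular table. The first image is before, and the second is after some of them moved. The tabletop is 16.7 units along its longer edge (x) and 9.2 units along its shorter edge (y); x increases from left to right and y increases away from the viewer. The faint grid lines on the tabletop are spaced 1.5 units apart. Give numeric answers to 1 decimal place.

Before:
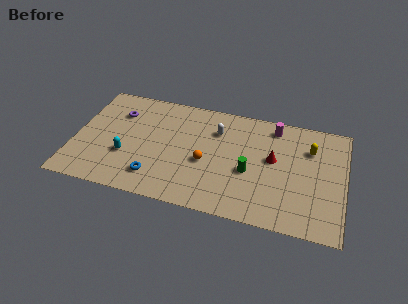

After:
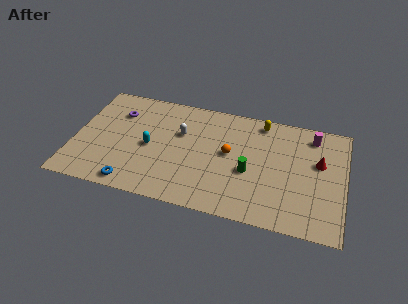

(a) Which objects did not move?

the green cylinder and the purple torus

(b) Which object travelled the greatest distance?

the yellow capsule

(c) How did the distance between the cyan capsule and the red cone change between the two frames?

+1.3

Before: roughly 9.2 units apart; after: 10.5. That's 1.3 units further apart.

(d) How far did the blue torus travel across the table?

1.6

The blue torus moved from about (5.2, 1.9) to (3.9, 1.0), a distance of √(1.3² + 0.9²) ≈ 1.6.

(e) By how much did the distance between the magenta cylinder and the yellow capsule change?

+0.6

Before: roughly 2.6 units apart; after: 3.2. That's 0.6 units further apart.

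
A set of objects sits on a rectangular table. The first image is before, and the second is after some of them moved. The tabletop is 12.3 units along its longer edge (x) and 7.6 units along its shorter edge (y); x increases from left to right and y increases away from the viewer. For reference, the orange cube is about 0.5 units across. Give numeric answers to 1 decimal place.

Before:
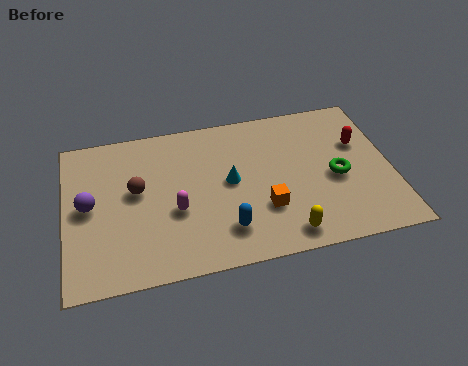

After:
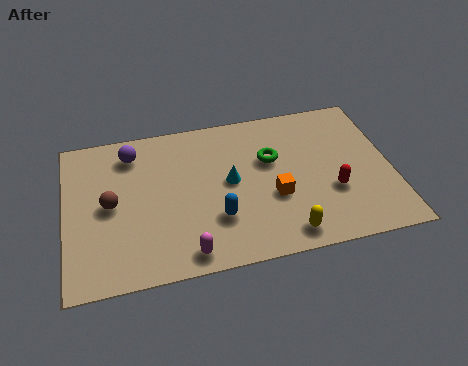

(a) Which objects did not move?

the yellow capsule and the cyan cone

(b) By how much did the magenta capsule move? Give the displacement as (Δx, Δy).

(0.3, -2.1)

The magenta capsule was at about (4.1, 3.0) and moved to about (4.4, 0.9).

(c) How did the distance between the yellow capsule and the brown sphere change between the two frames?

+0.7

The distance was about 6.3 in the first image and 7.0 in the second, so they moved 0.7 units further apart.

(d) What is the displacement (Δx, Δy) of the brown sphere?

(-1.0, -0.5)

The brown sphere was at about (2.7, 4.3) and moved to about (1.7, 3.8).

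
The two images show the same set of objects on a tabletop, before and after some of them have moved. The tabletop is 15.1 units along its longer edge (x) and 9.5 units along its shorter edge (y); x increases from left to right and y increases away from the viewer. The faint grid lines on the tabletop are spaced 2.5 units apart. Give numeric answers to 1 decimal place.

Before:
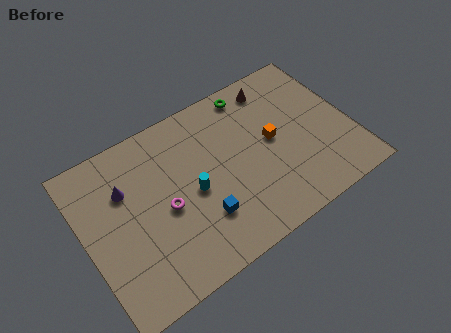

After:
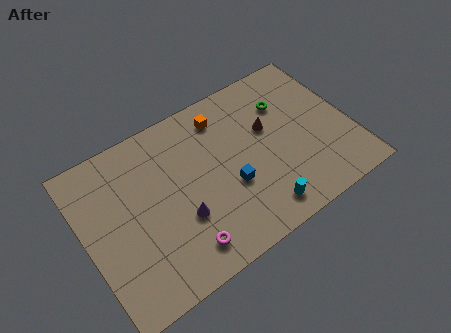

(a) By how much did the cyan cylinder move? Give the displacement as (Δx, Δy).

(3.3, -3.0)

The cyan cylinder started near (6.0, 4.4) and ended near (9.3, 1.4).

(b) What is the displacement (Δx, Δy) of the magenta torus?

(0.5, -2.7)

The magenta torus started near (4.4, 4.3) and ended near (4.9, 1.6).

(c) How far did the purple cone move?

4.1

The purple cone was near (2.5, 6.5) before and (5.1, 3.3) after, so it travelled √(2.6² + 3.2²) ≈ 4.1 units.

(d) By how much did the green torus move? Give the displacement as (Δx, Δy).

(1.7, -1.6)

From the two frames, the green torus sits at roughly (10.1, 8.4) before and (11.8, 6.8) after.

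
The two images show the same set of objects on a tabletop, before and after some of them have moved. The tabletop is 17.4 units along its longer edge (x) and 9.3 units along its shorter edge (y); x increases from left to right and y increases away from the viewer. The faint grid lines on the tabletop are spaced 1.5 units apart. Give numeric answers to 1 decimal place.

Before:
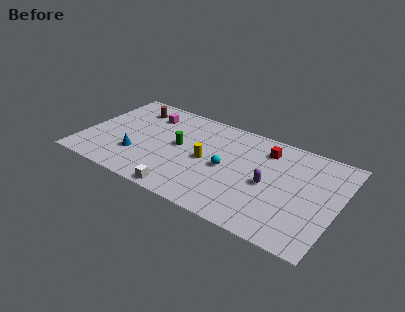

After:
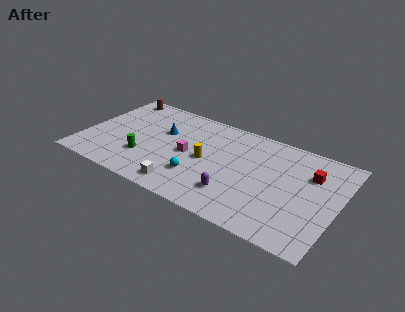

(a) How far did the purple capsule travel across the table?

2.8

The purple capsule moved from about (12.8, 4.3) to (10.8, 2.3), a distance of √(2.0² + 2.0²) ≈ 2.8.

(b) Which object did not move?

the yellow cylinder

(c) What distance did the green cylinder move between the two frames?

3.0

The green cylinder moved from about (6.5, 5.0) to (4.4, 2.8), a distance of √(2.1² + 2.2²) ≈ 3.0.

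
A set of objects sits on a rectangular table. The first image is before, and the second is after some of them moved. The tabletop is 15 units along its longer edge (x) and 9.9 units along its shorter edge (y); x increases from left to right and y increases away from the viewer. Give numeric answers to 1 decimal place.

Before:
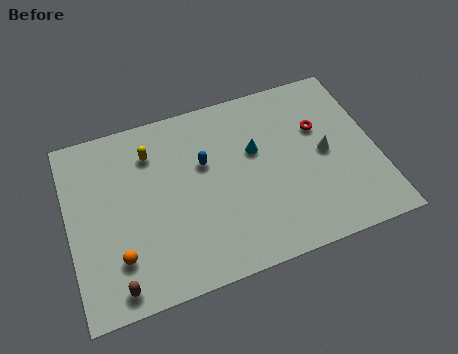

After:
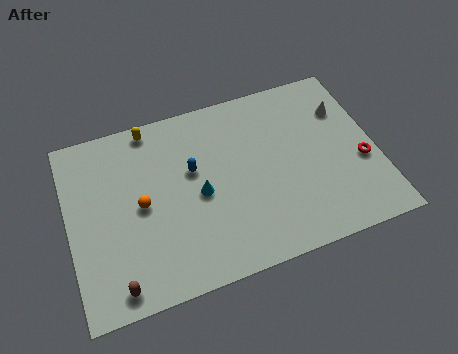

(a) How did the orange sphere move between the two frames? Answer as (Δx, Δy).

(1.3, 2.4)

The orange sphere was at about (2.2, 2.5) and moved to about (3.5, 4.9).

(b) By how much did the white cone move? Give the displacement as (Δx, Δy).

(1.2, 2.2)

From the two frames, the white cone sits at roughly (12.5, 4.9) before and (13.7, 7.1) after.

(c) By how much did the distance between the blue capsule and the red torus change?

+2.7

The distance was about 5.7 in the first image and 8.4 in the second, so they moved 2.7 units further apart.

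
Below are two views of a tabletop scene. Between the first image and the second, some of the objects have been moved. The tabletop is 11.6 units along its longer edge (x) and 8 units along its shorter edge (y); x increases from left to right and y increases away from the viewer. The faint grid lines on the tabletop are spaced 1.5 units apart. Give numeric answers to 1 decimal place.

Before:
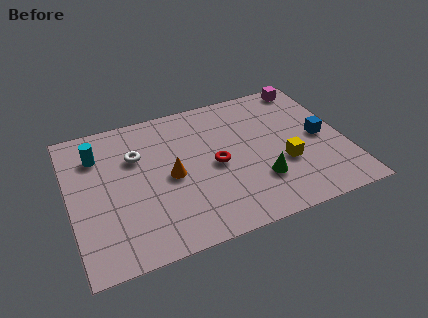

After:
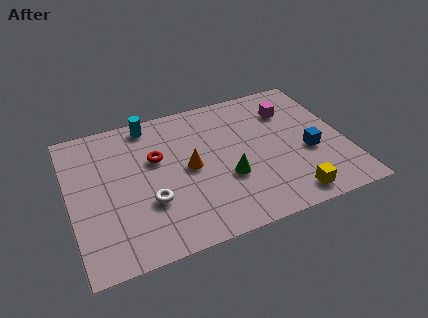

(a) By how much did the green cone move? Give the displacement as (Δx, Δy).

(-1.3, 0.6)

From the two frames, the green cone sits at roughly (7.8, 2.3) before and (6.5, 2.9) after.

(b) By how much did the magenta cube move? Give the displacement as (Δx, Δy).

(-1.0, -1.3)

The magenta cube was at about (10.5, 7.2) and moved to about (9.5, 5.9).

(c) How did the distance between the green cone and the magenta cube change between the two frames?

-1.4

Before: roughly 5.6 units apart; after: 4.2. That's 1.4 units closer together.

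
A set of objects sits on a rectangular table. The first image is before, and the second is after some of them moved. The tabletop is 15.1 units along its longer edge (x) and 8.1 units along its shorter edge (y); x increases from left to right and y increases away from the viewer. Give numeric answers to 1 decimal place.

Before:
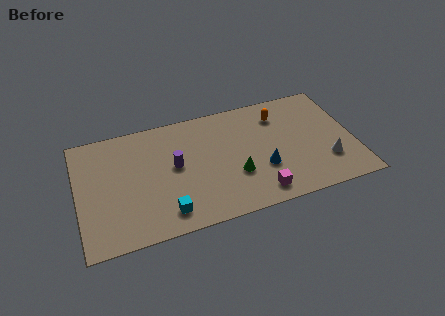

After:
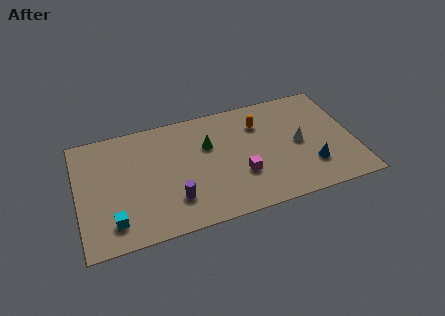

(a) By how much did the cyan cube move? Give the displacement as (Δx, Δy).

(-2.8, 0.2)

The cyan cube started near (4.6, 1.4) and ended near (1.8, 1.6).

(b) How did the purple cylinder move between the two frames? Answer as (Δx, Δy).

(-0.2, -2.3)

From the two frames, the purple cylinder sits at roughly (5.3, 4.4) before and (5.1, 2.1) after.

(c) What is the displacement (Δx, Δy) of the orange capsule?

(-1.1, -0.3)

From the two frames, the orange capsule sits at roughly (11.2, 6.3) before and (10.1, 6.0) after.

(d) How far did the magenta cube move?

1.7

The magenta cube was near (9.6, 1.2) before and (8.8, 2.7) after, so it travelled √(0.8² + 1.5²) ≈ 1.7 units.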